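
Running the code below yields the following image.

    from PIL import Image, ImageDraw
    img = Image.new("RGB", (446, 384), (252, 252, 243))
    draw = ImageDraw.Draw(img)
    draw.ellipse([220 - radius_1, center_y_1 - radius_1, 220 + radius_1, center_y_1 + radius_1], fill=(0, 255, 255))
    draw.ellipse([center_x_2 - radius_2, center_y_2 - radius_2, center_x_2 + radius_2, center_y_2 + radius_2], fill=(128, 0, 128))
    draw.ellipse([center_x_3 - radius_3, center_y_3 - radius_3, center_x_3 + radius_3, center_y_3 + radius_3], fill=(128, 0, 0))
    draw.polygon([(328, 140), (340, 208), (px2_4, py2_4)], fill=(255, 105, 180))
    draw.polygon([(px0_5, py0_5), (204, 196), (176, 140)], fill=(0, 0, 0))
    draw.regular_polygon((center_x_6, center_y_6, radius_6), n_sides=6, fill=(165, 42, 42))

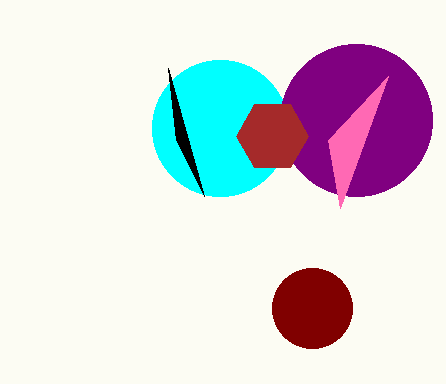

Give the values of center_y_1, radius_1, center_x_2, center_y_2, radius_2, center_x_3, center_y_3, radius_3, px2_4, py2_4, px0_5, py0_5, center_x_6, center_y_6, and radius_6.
center_y_1 = 128, radius_1 = 68, center_x_2 = 356, center_y_2 = 120, radius_2 = 76, center_x_3 = 312, center_y_3 = 308, radius_3 = 40, px2_4 = 388, py2_4 = 76, px0_5 = 168, py0_5 = 68, center_x_6 = 272, center_y_6 = 136, radius_6 = 36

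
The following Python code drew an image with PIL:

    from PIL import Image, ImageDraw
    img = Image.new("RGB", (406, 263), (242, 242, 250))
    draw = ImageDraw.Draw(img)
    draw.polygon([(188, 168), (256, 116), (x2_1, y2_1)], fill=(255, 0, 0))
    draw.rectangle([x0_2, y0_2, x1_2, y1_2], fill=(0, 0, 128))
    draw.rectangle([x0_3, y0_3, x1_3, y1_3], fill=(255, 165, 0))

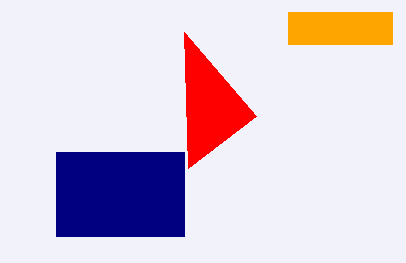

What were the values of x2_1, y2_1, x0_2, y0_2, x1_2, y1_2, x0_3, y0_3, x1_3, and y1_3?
x2_1 = 184
y2_1 = 32
x0_2 = 56
y0_2 = 152
x1_2 = 184
y1_2 = 236
x0_3 = 288
y0_3 = 12
x1_3 = 392
y1_3 = 44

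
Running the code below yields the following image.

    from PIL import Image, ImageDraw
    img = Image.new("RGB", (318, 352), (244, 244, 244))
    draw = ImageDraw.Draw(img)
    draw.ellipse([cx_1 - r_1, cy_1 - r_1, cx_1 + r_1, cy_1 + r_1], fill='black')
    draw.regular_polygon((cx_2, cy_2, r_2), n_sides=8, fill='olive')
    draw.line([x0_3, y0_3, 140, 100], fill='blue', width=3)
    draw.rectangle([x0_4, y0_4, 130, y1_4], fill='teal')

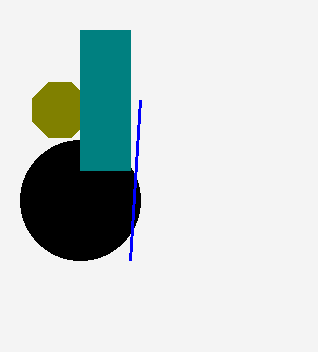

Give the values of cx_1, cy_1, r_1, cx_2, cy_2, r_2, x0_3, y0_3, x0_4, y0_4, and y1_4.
cx_1 = 80; cy_1 = 200; r_1 = 60; cx_2 = 60; cy_2 = 110; r_2 = 30; x0_3 = 130; y0_3 = 260; x0_4 = 80; y0_4 = 30; y1_4 = 170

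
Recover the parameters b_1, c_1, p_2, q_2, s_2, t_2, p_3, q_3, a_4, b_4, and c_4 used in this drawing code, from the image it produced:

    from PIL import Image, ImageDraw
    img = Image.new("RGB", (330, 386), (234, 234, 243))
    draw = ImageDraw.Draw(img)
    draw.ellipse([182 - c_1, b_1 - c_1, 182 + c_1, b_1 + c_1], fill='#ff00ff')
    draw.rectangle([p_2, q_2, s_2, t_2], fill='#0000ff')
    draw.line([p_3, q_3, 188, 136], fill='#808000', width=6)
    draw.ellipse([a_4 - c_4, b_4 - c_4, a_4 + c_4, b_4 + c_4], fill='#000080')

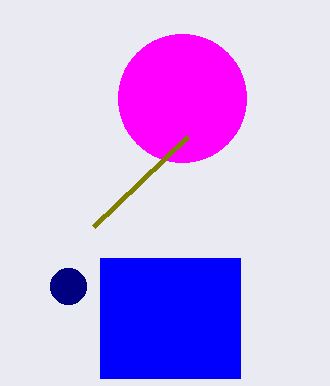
b_1 = 98, c_1 = 64, p_2 = 100, q_2 = 258, s_2 = 240, t_2 = 378, p_3 = 94, q_3 = 226, a_4 = 68, b_4 = 286, c_4 = 18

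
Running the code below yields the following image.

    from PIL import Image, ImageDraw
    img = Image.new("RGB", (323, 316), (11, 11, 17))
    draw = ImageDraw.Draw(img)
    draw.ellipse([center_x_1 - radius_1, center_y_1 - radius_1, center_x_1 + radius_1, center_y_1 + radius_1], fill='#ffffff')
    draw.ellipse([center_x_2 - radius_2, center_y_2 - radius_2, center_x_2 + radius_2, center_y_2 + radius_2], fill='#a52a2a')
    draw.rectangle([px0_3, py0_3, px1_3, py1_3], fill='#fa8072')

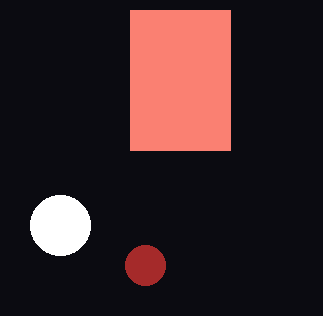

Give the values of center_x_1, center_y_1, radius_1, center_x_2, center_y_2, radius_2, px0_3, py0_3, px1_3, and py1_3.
center_x_1 = 60, center_y_1 = 225, radius_1 = 30, center_x_2 = 145, center_y_2 = 265, radius_2 = 20, px0_3 = 130, py0_3 = 10, px1_3 = 230, py1_3 = 150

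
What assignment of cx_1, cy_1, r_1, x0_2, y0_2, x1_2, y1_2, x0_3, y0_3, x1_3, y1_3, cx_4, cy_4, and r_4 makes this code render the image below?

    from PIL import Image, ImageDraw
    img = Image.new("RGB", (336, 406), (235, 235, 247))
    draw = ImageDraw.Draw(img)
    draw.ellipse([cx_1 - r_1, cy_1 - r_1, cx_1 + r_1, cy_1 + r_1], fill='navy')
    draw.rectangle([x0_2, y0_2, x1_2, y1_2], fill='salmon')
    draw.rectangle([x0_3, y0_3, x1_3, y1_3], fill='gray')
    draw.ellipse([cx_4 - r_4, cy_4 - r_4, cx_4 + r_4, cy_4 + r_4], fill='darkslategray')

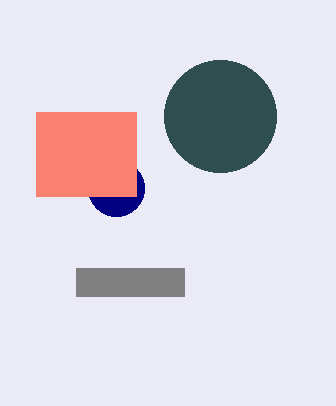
cx_1 = 116, cy_1 = 188, r_1 = 28, x0_2 = 36, y0_2 = 112, x1_2 = 136, y1_2 = 196, x0_3 = 76, y0_3 = 268, x1_3 = 184, y1_3 = 296, cx_4 = 220, cy_4 = 116, r_4 = 56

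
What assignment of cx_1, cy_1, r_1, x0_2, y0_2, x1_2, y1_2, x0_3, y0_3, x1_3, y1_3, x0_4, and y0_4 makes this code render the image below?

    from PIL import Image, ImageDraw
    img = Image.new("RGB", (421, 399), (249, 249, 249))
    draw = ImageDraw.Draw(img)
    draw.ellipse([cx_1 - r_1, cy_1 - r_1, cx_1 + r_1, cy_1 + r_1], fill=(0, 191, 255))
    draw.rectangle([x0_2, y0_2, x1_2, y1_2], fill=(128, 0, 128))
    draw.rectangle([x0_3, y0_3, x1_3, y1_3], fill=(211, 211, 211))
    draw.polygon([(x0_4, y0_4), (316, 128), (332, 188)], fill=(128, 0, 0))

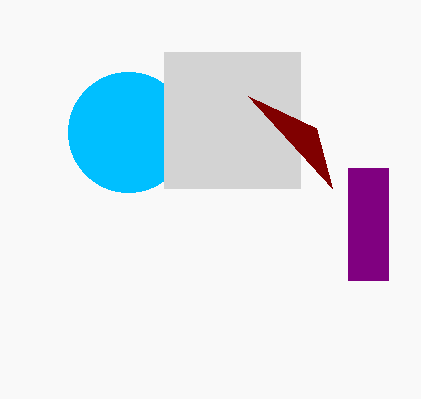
cx_1 = 128, cy_1 = 132, r_1 = 60, x0_2 = 348, y0_2 = 168, x1_2 = 388, y1_2 = 280, x0_3 = 164, y0_3 = 52, x1_3 = 300, y1_3 = 188, x0_4 = 248, y0_4 = 96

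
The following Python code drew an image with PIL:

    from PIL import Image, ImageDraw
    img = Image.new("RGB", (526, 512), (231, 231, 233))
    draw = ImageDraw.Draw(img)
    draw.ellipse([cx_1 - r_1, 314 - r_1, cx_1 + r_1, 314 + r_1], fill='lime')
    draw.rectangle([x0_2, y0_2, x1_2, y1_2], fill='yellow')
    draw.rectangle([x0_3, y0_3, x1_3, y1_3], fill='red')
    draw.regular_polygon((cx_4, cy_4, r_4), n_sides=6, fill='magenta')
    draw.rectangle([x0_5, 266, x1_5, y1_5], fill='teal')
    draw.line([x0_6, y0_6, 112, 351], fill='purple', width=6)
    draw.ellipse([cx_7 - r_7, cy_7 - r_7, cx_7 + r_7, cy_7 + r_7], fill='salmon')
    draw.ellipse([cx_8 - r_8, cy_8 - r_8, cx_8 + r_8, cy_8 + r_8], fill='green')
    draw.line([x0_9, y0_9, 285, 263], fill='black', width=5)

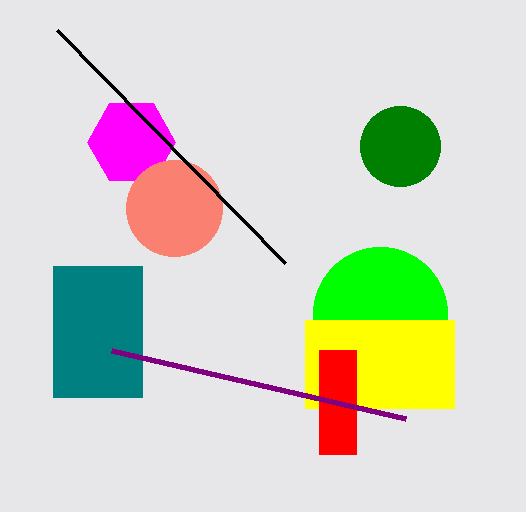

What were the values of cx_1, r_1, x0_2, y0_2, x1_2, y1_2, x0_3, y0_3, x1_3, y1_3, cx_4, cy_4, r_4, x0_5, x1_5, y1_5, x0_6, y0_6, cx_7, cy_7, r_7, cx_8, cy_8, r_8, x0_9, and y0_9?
cx_1 = 380; r_1 = 67; x0_2 = 305; y0_2 = 320; x1_2 = 454; y1_2 = 408; x0_3 = 319; y0_3 = 350; x1_3 = 356; y1_3 = 454; cx_4 = 131; cy_4 = 142; r_4 = 44; x0_5 = 53; x1_5 = 142; y1_5 = 397; x0_6 = 406; y0_6 = 419; cx_7 = 174; cy_7 = 208; r_7 = 48; cx_8 = 400; cy_8 = 146; r_8 = 40; x0_9 = 57; y0_9 = 30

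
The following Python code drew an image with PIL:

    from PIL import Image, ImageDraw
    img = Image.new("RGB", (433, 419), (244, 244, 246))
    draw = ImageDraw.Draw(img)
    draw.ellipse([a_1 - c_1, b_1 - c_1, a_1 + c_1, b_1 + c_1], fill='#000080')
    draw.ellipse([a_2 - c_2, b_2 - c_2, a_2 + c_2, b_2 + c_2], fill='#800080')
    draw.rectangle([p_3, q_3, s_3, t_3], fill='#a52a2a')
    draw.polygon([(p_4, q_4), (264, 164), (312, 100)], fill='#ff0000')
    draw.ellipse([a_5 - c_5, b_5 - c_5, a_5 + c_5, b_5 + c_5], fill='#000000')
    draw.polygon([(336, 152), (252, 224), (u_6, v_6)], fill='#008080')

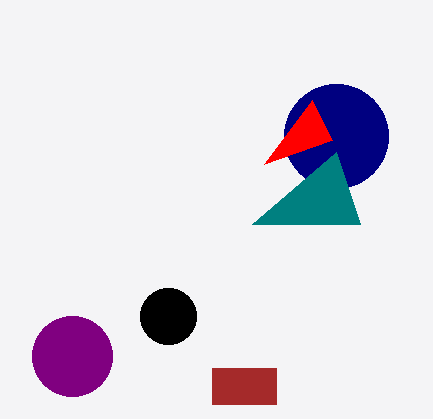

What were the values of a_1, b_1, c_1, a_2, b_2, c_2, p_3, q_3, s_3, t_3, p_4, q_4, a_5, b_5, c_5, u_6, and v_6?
a_1 = 336, b_1 = 136, c_1 = 52, a_2 = 72, b_2 = 356, c_2 = 40, p_3 = 212, q_3 = 368, s_3 = 276, t_3 = 404, p_4 = 332, q_4 = 140, a_5 = 168, b_5 = 316, c_5 = 28, u_6 = 360, v_6 = 224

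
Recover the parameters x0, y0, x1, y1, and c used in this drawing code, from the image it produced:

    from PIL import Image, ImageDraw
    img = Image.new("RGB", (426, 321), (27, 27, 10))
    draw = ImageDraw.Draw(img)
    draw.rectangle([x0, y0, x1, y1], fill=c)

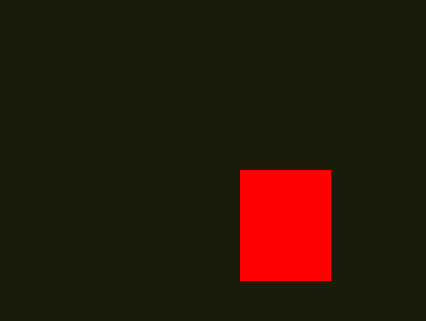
x0 = 240, y0 = 170, x1 = 330, y1 = 280, c = 'red'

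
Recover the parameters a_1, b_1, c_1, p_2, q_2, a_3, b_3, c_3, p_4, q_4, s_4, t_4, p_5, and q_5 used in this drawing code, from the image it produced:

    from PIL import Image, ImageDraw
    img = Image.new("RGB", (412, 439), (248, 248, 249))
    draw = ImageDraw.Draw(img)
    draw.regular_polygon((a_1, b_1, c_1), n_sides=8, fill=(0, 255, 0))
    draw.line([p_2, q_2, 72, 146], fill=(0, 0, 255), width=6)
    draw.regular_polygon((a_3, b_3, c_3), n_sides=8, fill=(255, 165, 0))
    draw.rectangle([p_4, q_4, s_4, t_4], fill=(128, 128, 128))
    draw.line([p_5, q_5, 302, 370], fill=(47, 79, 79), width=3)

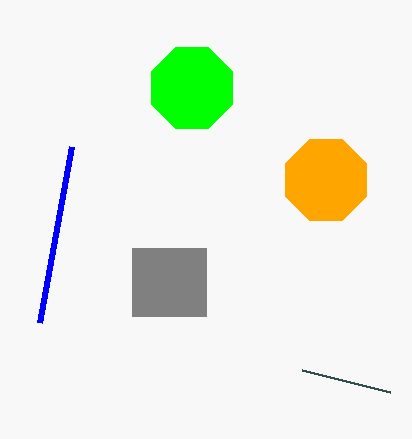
a_1 = 192
b_1 = 88
c_1 = 44
p_2 = 40
q_2 = 322
a_3 = 326
b_3 = 180
c_3 = 44
p_4 = 132
q_4 = 248
s_4 = 206
t_4 = 316
p_5 = 390
q_5 = 392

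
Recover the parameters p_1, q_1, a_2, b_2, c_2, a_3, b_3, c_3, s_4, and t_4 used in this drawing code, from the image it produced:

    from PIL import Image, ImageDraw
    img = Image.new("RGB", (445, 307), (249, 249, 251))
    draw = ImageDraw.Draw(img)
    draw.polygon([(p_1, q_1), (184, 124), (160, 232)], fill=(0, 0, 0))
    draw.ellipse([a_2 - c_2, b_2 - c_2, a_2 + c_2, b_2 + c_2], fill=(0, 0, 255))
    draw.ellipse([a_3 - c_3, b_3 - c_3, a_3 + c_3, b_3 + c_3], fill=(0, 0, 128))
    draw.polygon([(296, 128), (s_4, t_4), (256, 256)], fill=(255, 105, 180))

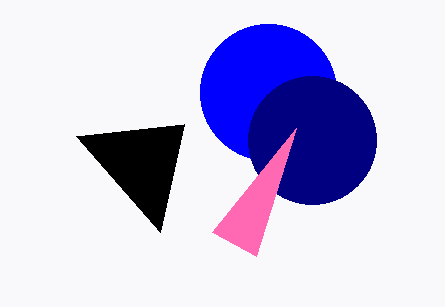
p_1 = 76; q_1 = 136; a_2 = 268; b_2 = 92; c_2 = 68; a_3 = 312; b_3 = 140; c_3 = 64; s_4 = 212; t_4 = 232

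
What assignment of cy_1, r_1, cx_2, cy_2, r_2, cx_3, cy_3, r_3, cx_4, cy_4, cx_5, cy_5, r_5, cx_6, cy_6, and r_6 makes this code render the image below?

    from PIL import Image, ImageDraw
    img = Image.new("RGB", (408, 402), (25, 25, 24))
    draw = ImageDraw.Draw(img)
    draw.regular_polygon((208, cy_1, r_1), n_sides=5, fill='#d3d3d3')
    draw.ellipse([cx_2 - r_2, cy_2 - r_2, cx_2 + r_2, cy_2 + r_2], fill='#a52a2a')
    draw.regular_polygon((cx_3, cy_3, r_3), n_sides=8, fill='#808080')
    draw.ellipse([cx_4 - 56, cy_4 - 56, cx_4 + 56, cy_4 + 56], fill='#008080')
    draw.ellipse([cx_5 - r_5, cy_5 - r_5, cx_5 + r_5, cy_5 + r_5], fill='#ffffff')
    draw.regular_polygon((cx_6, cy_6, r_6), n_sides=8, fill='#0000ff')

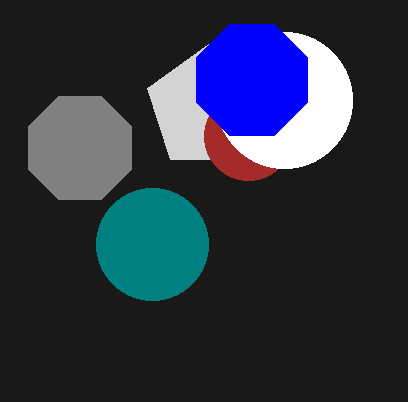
cy_1 = 108
r_1 = 64
cx_2 = 248
cy_2 = 136
r_2 = 44
cx_3 = 80
cy_3 = 148
r_3 = 56
cx_4 = 152
cy_4 = 244
cx_5 = 284
cy_5 = 100
r_5 = 68
cx_6 = 252
cy_6 = 80
r_6 = 60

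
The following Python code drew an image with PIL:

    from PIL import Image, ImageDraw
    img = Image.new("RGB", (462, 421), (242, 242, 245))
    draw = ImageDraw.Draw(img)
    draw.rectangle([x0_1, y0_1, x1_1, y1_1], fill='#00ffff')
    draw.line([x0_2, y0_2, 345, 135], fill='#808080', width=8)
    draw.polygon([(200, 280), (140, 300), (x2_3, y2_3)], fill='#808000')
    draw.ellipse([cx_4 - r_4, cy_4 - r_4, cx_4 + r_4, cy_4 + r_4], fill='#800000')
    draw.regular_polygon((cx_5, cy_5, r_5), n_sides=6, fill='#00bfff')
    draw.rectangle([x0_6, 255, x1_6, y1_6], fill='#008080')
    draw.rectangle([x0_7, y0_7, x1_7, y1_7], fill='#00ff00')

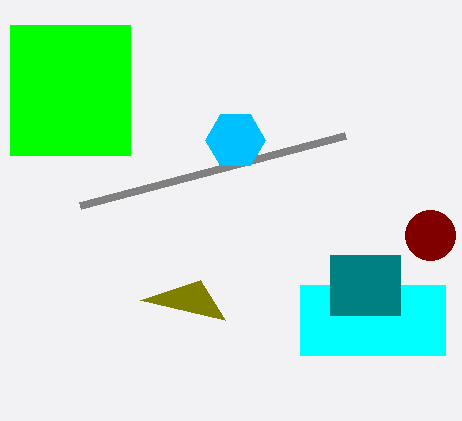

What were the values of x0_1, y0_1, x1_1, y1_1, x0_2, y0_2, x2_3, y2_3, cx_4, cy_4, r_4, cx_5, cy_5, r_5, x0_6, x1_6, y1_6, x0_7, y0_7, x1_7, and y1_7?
x0_1 = 300, y0_1 = 285, x1_1 = 445, y1_1 = 355, x0_2 = 80, y0_2 = 205, x2_3 = 225, y2_3 = 320, cx_4 = 430, cy_4 = 235, r_4 = 25, cx_5 = 235, cy_5 = 140, r_5 = 30, x0_6 = 330, x1_6 = 400, y1_6 = 315, x0_7 = 10, y0_7 = 25, x1_7 = 130, y1_7 = 155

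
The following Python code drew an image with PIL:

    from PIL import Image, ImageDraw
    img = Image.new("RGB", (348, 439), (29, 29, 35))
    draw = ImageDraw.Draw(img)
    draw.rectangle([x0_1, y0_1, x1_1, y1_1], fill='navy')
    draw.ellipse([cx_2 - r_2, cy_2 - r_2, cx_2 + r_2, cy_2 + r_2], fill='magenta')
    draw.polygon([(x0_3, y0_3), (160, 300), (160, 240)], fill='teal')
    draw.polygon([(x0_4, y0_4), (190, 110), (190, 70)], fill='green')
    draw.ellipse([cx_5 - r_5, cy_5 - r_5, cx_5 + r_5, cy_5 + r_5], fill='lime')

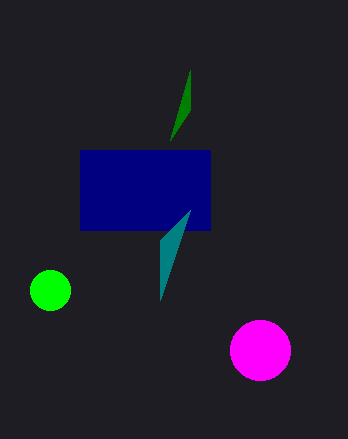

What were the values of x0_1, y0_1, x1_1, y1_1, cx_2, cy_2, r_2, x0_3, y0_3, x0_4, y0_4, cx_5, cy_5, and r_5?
x0_1 = 80; y0_1 = 150; x1_1 = 210; y1_1 = 230; cx_2 = 260; cy_2 = 350; r_2 = 30; x0_3 = 190; y0_3 = 210; x0_4 = 170; y0_4 = 140; cx_5 = 50; cy_5 = 290; r_5 = 20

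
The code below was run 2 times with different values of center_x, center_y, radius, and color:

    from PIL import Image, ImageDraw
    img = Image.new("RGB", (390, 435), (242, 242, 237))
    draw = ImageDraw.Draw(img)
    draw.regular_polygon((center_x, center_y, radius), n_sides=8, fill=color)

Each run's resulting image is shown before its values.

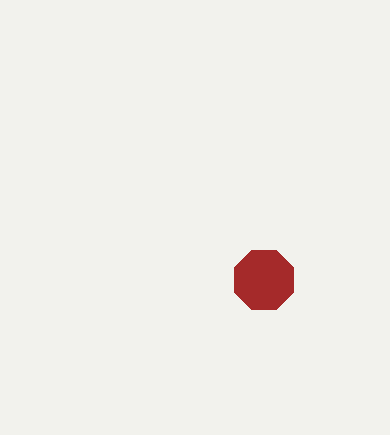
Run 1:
center_x = 264; center_y = 280; radius = 32; color = 'brown'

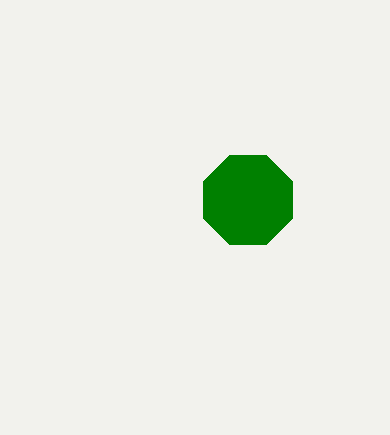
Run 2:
center_x = 248, center_y = 200, radius = 48, color = 'green'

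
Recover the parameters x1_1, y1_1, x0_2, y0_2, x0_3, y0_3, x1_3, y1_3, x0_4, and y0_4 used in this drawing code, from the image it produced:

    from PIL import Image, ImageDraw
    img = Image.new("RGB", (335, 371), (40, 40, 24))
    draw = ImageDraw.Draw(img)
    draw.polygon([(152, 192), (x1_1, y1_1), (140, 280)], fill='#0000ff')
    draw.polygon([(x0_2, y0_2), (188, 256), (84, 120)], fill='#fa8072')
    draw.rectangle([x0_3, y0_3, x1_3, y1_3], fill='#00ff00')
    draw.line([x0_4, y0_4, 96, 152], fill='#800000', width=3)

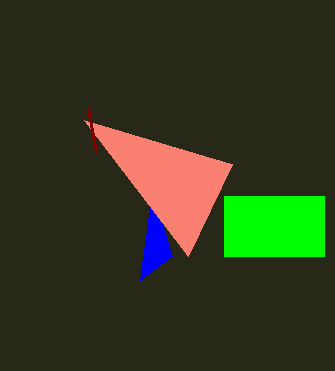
x1_1 = 172, y1_1 = 256, x0_2 = 232, y0_2 = 164, x0_3 = 224, y0_3 = 196, x1_3 = 324, y1_3 = 256, x0_4 = 88, y0_4 = 108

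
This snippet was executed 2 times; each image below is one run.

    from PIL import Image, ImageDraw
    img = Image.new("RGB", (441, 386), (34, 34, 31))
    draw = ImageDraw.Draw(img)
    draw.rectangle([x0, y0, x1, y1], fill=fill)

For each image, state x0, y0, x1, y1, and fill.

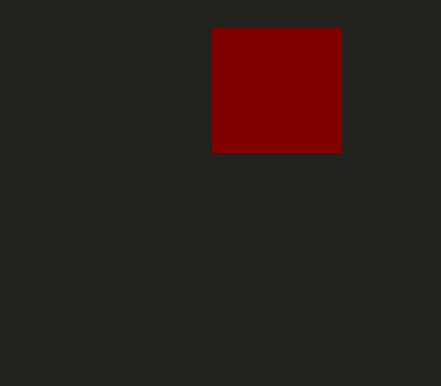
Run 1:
x0 = 212; y0 = 28; x1 = 340; y1 = 152; fill = 'maroon'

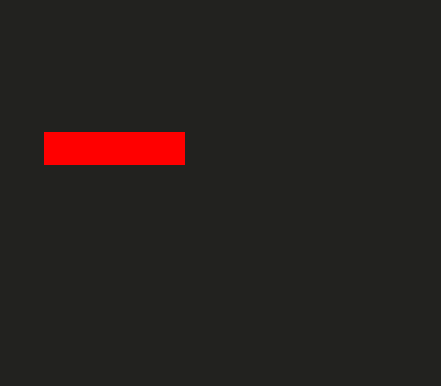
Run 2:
x0 = 44, y0 = 132, x1 = 184, y1 = 164, fill = 'red'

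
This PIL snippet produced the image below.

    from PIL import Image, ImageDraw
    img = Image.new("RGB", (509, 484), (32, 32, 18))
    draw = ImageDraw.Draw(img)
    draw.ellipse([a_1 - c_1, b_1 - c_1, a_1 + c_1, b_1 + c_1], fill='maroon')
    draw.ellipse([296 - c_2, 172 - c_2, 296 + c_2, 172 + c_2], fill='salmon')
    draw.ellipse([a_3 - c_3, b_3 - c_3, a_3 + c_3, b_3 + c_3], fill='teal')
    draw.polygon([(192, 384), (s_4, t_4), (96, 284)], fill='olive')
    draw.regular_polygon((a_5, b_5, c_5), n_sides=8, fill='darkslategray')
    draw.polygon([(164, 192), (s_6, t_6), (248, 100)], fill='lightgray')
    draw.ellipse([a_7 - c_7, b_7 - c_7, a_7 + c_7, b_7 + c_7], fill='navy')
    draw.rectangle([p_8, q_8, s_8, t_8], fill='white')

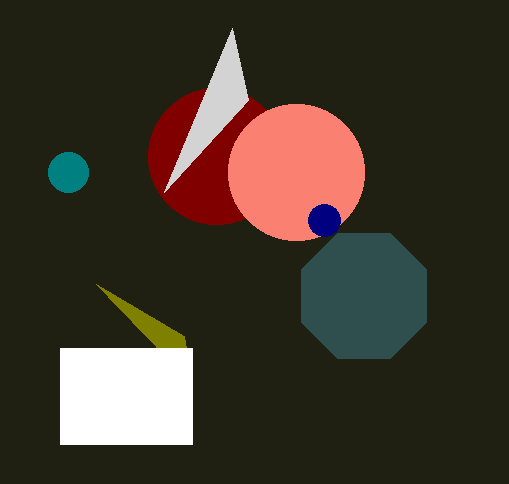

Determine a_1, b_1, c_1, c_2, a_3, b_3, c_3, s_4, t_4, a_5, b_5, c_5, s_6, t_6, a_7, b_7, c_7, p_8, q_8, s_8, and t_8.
a_1 = 216; b_1 = 156; c_1 = 68; c_2 = 68; a_3 = 68; b_3 = 172; c_3 = 20; s_4 = 184; t_4 = 336; a_5 = 364; b_5 = 296; c_5 = 68; s_6 = 232; t_6 = 28; a_7 = 324; b_7 = 220; c_7 = 16; p_8 = 60; q_8 = 348; s_8 = 192; t_8 = 444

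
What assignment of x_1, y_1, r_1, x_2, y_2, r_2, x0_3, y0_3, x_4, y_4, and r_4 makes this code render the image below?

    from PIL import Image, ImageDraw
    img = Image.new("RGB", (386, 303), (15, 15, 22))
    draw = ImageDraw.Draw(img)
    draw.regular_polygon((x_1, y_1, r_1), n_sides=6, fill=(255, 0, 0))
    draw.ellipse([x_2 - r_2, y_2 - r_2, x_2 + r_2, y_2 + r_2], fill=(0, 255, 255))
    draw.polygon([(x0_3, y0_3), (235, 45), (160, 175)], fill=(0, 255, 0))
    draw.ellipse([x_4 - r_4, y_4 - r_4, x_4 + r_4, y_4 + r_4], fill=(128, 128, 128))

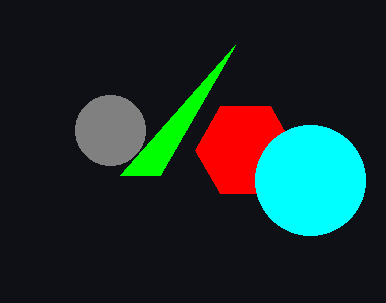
x_1 = 245, y_1 = 150, r_1 = 50, x_2 = 310, y_2 = 180, r_2 = 55, x0_3 = 120, y0_3 = 175, x_4 = 110, y_4 = 130, r_4 = 35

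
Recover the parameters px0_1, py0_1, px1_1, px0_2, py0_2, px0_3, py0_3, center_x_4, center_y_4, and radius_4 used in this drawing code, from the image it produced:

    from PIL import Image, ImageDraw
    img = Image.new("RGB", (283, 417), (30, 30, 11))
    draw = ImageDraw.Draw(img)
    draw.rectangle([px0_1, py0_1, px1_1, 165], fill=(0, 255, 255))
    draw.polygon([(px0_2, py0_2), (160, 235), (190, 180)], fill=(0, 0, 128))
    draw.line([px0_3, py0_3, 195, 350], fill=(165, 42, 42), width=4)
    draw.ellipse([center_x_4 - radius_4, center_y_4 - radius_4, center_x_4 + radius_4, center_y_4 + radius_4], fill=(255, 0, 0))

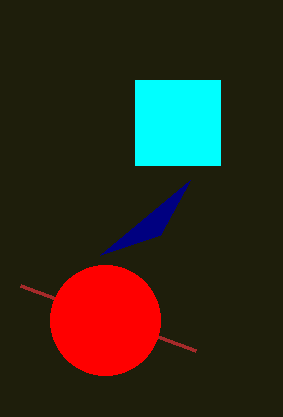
px0_1 = 135
py0_1 = 80
px1_1 = 220
px0_2 = 100
py0_2 = 255
px0_3 = 20
py0_3 = 285
center_x_4 = 105
center_y_4 = 320
radius_4 = 55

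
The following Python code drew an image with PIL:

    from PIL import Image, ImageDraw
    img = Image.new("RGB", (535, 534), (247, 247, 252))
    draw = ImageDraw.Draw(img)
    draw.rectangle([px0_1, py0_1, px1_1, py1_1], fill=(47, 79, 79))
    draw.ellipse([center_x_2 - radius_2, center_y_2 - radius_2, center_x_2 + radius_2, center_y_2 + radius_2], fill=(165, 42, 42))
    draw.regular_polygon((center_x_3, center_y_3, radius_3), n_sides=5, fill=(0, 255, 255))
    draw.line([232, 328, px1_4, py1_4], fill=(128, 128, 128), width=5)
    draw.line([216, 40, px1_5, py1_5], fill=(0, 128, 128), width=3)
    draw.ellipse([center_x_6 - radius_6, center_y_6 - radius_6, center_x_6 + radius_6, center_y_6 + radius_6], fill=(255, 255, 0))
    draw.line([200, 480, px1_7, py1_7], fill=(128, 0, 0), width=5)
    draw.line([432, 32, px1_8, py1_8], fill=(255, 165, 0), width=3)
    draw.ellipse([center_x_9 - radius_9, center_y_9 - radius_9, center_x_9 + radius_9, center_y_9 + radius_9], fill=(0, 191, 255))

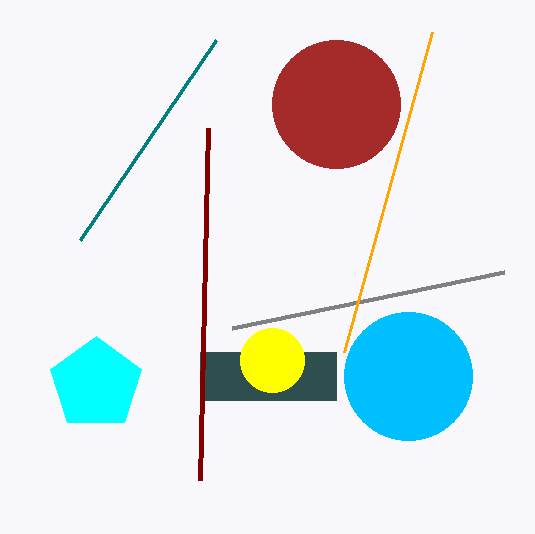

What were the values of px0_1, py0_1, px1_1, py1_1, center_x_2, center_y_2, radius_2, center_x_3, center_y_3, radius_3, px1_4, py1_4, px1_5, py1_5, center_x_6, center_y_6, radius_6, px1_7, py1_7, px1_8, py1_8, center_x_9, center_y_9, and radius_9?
px0_1 = 200
py0_1 = 352
px1_1 = 336
py1_1 = 400
center_x_2 = 336
center_y_2 = 104
radius_2 = 64
center_x_3 = 96
center_y_3 = 384
radius_3 = 48
px1_4 = 504
py1_4 = 272
px1_5 = 80
py1_5 = 240
center_x_6 = 272
center_y_6 = 360
radius_6 = 32
px1_7 = 208
py1_7 = 128
px1_8 = 344
py1_8 = 352
center_x_9 = 408
center_y_9 = 376
radius_9 = 64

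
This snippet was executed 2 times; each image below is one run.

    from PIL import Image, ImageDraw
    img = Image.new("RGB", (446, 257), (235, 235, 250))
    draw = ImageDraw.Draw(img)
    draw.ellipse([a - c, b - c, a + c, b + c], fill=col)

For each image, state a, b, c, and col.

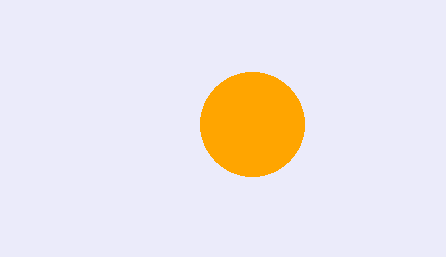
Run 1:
a = 252, b = 124, c = 52, col = 'orange'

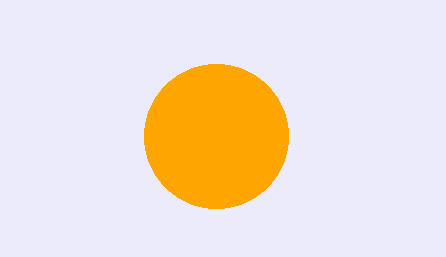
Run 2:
a = 216
b = 136
c = 72
col = 'orange'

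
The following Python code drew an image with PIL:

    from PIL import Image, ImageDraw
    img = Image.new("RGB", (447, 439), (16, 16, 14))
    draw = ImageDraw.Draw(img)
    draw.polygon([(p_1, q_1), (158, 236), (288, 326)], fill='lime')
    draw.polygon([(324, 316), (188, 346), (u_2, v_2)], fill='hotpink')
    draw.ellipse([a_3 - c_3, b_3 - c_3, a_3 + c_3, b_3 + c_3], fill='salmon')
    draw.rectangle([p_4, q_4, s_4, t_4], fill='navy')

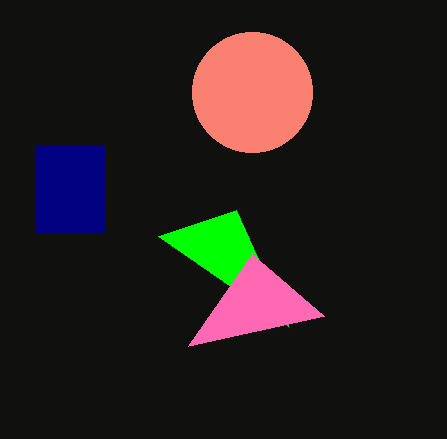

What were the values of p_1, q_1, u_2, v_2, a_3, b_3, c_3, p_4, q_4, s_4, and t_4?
p_1 = 236; q_1 = 210; u_2 = 252; v_2 = 254; a_3 = 252; b_3 = 92; c_3 = 60; p_4 = 36; q_4 = 146; s_4 = 104; t_4 = 232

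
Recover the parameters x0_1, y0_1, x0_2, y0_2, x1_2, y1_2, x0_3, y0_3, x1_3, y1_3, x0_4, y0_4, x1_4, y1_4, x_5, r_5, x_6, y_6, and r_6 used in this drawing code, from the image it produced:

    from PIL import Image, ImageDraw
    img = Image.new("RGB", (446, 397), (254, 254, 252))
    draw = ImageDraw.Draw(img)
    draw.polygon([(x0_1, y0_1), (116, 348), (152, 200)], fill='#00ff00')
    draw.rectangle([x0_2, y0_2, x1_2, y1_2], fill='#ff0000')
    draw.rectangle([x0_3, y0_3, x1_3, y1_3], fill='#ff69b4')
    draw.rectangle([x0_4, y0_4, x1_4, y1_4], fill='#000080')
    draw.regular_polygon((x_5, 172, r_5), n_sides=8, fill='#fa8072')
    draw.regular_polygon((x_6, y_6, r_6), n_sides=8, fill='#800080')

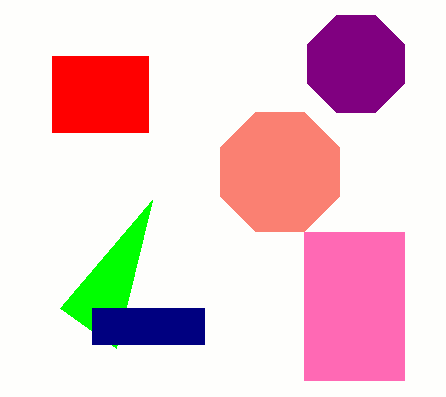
x0_1 = 60, y0_1 = 308, x0_2 = 52, y0_2 = 56, x1_2 = 148, y1_2 = 132, x0_3 = 304, y0_3 = 232, x1_3 = 404, y1_3 = 380, x0_4 = 92, y0_4 = 308, x1_4 = 204, y1_4 = 344, x_5 = 280, r_5 = 64, x_6 = 356, y_6 = 64, r_6 = 52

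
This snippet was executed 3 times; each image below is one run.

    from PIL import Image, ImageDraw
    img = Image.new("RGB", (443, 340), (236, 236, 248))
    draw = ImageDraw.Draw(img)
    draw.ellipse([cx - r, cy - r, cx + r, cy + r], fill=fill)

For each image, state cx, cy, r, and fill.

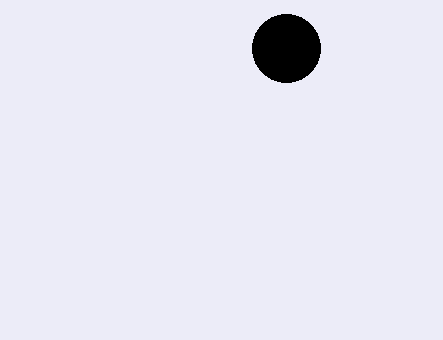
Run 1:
cx = 286, cy = 48, r = 34, fill = 'black'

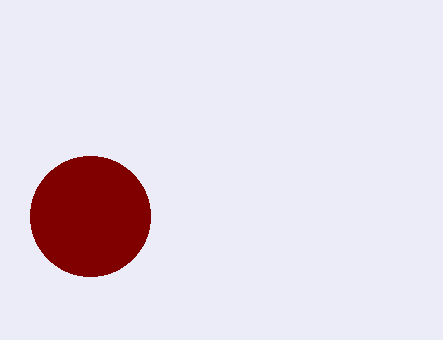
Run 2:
cx = 90; cy = 216; r = 60; fill = 'maroon'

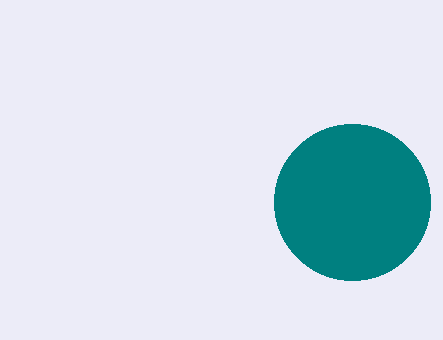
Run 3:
cx = 352; cy = 202; r = 78; fill = 'teal'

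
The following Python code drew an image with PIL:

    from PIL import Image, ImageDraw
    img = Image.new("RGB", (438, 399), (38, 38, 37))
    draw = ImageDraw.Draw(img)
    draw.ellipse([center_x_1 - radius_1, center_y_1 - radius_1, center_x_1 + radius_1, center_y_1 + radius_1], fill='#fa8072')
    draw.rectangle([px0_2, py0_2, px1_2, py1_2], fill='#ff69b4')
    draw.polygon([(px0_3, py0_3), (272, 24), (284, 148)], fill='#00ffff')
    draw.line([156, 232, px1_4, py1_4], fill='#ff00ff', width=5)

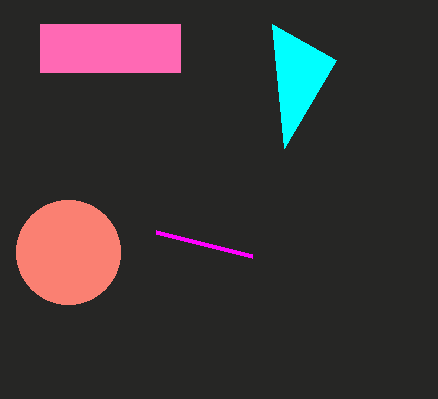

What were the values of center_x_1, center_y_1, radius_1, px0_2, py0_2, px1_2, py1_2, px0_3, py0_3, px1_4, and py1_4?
center_x_1 = 68
center_y_1 = 252
radius_1 = 52
px0_2 = 40
py0_2 = 24
px1_2 = 180
py1_2 = 72
px0_3 = 336
py0_3 = 60
px1_4 = 252
py1_4 = 256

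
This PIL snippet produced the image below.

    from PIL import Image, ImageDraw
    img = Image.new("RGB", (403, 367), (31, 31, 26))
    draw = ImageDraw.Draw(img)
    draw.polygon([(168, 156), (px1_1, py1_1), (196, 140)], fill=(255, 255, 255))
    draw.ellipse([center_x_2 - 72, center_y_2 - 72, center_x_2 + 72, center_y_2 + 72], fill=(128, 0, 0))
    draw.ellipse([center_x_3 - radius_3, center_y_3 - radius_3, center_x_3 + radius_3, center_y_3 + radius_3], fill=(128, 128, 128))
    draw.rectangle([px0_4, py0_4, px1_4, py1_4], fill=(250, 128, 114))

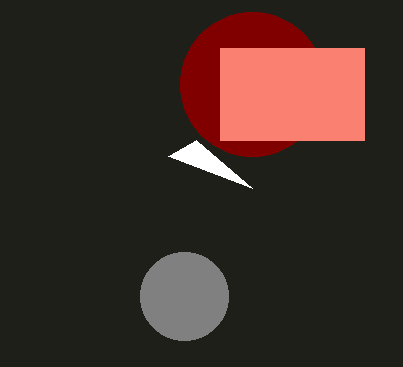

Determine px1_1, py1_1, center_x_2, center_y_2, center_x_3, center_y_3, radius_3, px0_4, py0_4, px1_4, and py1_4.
px1_1 = 252
py1_1 = 188
center_x_2 = 252
center_y_2 = 84
center_x_3 = 184
center_y_3 = 296
radius_3 = 44
px0_4 = 220
py0_4 = 48
px1_4 = 364
py1_4 = 140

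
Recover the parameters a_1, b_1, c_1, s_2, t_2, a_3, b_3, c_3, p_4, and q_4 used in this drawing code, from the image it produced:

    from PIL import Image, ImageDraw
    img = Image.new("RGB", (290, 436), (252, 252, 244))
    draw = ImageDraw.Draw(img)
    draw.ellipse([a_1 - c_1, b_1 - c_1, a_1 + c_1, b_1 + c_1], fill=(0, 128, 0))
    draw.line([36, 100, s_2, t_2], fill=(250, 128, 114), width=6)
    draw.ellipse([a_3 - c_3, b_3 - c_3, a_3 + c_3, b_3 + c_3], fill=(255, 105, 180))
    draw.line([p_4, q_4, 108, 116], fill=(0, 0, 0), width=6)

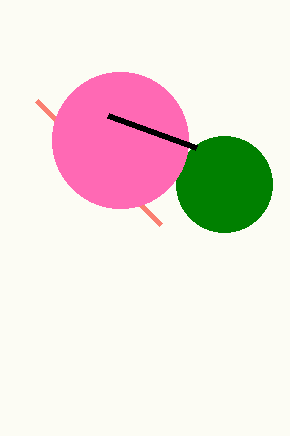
a_1 = 224
b_1 = 184
c_1 = 48
s_2 = 160
t_2 = 224
a_3 = 120
b_3 = 140
c_3 = 68
p_4 = 196
q_4 = 148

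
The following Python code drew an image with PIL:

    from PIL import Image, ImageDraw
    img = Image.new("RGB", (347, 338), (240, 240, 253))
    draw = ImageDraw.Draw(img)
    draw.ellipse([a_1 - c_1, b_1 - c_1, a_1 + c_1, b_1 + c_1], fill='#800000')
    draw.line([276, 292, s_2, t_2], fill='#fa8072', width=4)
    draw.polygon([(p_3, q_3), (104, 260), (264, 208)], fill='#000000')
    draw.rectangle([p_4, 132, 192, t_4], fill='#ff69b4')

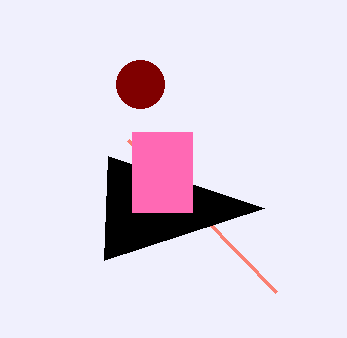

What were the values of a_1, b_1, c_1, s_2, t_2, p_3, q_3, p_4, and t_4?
a_1 = 140
b_1 = 84
c_1 = 24
s_2 = 128
t_2 = 140
p_3 = 108
q_3 = 156
p_4 = 132
t_4 = 212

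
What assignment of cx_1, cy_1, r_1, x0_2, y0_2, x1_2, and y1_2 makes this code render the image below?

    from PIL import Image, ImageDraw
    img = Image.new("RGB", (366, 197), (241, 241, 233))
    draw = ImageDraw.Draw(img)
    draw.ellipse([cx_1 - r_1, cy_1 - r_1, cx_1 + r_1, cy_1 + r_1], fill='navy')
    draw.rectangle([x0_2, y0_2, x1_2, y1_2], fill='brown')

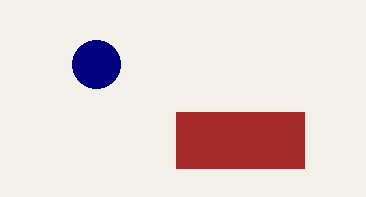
cx_1 = 96
cy_1 = 64
r_1 = 24
x0_2 = 176
y0_2 = 112
x1_2 = 304
y1_2 = 168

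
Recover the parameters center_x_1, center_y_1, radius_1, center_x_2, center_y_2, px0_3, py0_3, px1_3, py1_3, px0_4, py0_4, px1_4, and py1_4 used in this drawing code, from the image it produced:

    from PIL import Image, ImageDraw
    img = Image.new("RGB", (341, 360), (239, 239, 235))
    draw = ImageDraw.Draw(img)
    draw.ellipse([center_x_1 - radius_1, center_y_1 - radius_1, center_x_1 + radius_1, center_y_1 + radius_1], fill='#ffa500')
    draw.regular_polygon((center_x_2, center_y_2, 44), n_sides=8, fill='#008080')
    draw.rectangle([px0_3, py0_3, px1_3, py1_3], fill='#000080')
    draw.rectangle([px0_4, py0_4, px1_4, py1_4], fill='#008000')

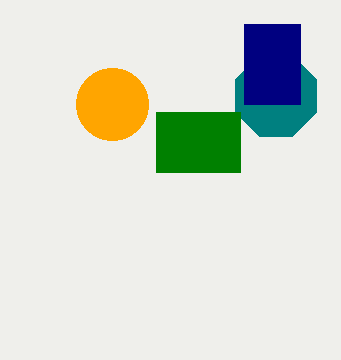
center_x_1 = 112, center_y_1 = 104, radius_1 = 36, center_x_2 = 276, center_y_2 = 96, px0_3 = 244, py0_3 = 24, px1_3 = 300, py1_3 = 104, px0_4 = 156, py0_4 = 112, px1_4 = 240, py1_4 = 172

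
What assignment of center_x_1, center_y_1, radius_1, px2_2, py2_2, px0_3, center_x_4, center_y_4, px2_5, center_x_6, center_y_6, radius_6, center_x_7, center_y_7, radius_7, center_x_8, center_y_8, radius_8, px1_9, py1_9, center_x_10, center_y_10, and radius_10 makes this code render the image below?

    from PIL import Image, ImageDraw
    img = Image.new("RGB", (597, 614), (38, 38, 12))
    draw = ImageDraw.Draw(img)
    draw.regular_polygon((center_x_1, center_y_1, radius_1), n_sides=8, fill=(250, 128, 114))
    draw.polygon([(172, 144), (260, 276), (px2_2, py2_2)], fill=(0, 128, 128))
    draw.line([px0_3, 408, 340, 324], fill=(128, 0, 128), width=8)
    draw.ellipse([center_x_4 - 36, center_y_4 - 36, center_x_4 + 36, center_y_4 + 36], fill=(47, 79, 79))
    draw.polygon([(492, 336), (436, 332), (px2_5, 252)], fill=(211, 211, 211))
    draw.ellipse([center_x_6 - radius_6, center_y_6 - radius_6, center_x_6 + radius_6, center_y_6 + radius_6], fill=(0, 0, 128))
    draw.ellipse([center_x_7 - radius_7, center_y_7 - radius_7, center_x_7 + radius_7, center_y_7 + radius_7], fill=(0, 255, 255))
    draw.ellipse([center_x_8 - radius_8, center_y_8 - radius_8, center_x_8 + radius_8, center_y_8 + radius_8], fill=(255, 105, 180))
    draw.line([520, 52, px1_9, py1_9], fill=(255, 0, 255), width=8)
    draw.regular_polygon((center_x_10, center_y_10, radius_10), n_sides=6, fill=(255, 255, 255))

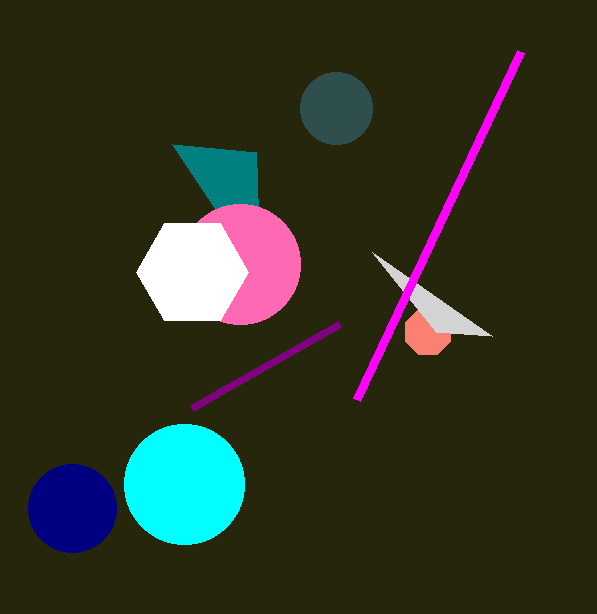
center_x_1 = 428
center_y_1 = 332
radius_1 = 24
px2_2 = 256
py2_2 = 152
px0_3 = 192
center_x_4 = 336
center_y_4 = 108
px2_5 = 372
center_x_6 = 72
center_y_6 = 508
radius_6 = 44
center_x_7 = 184
center_y_7 = 484
radius_7 = 60
center_x_8 = 240
center_y_8 = 264
radius_8 = 60
px1_9 = 356
py1_9 = 400
center_x_10 = 192
center_y_10 = 272
radius_10 = 56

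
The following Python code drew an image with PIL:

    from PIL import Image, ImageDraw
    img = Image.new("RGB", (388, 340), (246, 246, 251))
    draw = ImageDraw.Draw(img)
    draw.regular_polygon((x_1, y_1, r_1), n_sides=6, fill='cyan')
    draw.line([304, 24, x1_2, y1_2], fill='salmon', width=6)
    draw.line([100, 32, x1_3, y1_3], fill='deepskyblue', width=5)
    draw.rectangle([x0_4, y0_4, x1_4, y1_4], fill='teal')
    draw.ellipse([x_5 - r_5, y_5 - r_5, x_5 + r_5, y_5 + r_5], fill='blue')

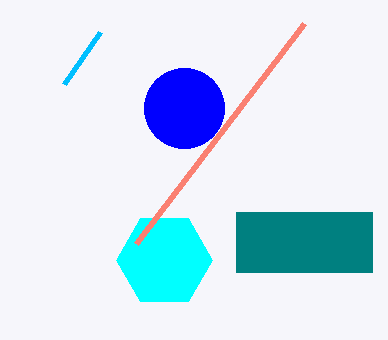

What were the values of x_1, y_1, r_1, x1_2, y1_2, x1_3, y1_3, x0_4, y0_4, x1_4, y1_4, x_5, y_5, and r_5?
x_1 = 164
y_1 = 260
r_1 = 48
x1_2 = 136
y1_2 = 244
x1_3 = 64
y1_3 = 84
x0_4 = 236
y0_4 = 212
x1_4 = 372
y1_4 = 272
x_5 = 184
y_5 = 108
r_5 = 40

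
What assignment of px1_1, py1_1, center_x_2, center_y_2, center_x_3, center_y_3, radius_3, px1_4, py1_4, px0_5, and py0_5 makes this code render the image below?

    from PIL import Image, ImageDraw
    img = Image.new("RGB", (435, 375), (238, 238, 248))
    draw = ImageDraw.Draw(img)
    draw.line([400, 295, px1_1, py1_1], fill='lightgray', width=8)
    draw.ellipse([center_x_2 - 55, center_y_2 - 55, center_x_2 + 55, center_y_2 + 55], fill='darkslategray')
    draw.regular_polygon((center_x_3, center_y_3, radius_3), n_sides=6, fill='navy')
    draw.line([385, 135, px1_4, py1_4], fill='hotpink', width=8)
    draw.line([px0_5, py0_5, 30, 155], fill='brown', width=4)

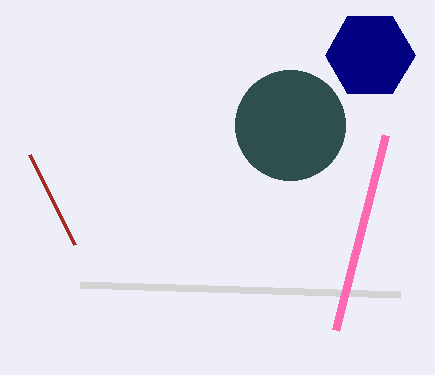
px1_1 = 80; py1_1 = 285; center_x_2 = 290; center_y_2 = 125; center_x_3 = 370; center_y_3 = 55; radius_3 = 45; px1_4 = 335; py1_4 = 330; px0_5 = 75; py0_5 = 245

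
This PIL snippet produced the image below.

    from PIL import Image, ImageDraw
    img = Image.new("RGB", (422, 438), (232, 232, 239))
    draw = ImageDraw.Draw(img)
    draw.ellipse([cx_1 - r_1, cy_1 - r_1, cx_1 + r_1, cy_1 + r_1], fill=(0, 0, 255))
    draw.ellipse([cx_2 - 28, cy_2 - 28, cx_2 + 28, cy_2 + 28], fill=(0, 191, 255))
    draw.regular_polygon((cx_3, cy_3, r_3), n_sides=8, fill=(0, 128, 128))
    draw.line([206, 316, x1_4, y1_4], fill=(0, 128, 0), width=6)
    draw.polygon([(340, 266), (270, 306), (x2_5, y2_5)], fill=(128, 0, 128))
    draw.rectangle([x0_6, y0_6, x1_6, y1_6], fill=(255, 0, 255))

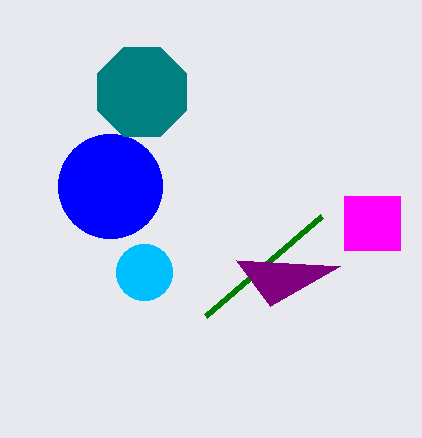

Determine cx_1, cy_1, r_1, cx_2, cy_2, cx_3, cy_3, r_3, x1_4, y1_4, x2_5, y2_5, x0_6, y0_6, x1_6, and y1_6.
cx_1 = 110
cy_1 = 186
r_1 = 52
cx_2 = 144
cy_2 = 272
cx_3 = 142
cy_3 = 92
r_3 = 48
x1_4 = 322
y1_4 = 216
x2_5 = 236
y2_5 = 260
x0_6 = 344
y0_6 = 196
x1_6 = 400
y1_6 = 250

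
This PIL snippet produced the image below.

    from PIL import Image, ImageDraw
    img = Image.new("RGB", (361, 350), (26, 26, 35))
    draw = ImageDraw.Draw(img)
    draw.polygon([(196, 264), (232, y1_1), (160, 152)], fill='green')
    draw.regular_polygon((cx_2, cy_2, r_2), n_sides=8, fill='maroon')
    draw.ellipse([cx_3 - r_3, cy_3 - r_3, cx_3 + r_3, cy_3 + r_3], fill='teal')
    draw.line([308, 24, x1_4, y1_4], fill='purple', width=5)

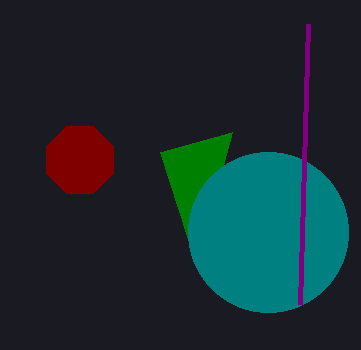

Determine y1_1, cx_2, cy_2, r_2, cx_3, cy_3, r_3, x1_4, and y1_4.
y1_1 = 132; cx_2 = 80; cy_2 = 160; r_2 = 36; cx_3 = 268; cy_3 = 232; r_3 = 80; x1_4 = 300; y1_4 = 304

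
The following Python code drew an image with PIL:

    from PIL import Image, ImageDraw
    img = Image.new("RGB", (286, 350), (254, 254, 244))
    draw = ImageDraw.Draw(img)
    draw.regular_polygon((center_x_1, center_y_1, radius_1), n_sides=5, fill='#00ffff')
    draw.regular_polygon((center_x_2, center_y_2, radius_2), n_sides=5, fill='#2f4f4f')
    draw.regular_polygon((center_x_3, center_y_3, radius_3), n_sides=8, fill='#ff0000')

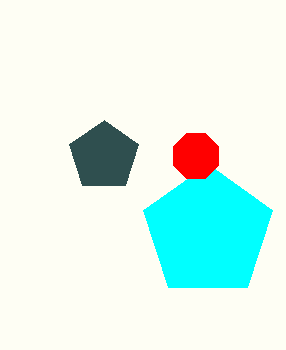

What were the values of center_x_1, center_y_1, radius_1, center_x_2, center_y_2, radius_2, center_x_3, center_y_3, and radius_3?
center_x_1 = 208, center_y_1 = 232, radius_1 = 68, center_x_2 = 104, center_y_2 = 156, radius_2 = 36, center_x_3 = 196, center_y_3 = 156, radius_3 = 24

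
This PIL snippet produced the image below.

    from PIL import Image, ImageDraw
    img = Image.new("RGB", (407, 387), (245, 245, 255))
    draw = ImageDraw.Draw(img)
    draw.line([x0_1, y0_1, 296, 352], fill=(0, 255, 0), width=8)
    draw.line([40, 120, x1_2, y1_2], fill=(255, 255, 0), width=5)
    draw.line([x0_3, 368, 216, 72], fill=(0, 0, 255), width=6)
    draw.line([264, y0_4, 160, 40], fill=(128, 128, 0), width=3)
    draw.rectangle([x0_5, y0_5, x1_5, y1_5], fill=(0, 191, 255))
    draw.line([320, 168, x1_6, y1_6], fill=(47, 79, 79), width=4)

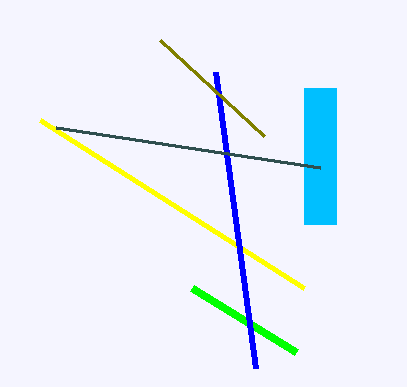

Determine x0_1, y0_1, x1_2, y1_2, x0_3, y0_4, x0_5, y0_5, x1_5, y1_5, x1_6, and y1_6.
x0_1 = 192; y0_1 = 288; x1_2 = 304; y1_2 = 288; x0_3 = 256; y0_4 = 136; x0_5 = 304; y0_5 = 88; x1_5 = 336; y1_5 = 224; x1_6 = 56; y1_6 = 128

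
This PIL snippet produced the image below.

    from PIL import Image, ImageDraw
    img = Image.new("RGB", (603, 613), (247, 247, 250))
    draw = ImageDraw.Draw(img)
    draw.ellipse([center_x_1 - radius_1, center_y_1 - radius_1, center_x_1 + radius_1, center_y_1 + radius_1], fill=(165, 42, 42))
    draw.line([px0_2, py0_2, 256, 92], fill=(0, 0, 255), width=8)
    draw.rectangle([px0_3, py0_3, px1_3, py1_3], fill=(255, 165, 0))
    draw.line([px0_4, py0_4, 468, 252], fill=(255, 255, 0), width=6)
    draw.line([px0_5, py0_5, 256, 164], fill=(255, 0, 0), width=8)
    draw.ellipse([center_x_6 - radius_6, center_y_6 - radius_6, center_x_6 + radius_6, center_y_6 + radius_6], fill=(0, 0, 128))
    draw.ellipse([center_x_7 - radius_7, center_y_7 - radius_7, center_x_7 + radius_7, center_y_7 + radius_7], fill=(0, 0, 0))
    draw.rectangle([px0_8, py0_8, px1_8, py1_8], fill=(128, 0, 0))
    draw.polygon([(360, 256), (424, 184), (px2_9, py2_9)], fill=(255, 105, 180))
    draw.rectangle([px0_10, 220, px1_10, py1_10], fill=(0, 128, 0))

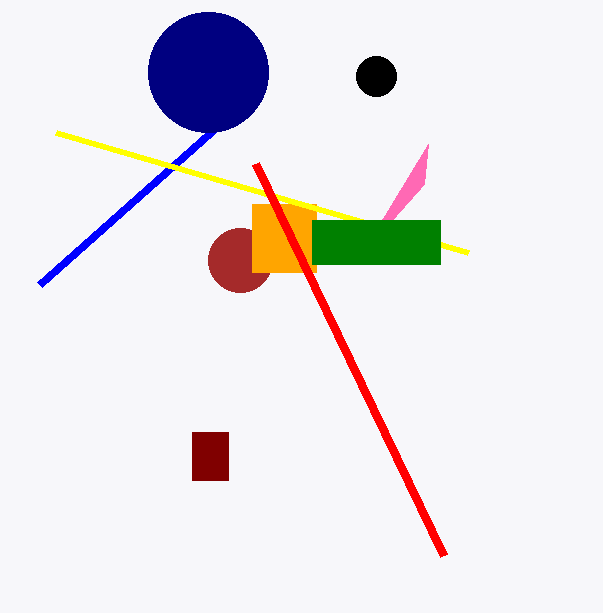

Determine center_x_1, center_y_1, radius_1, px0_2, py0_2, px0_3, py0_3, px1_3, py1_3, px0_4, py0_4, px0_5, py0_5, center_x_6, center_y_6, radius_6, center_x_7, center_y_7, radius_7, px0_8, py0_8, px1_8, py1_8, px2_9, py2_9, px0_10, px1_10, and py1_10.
center_x_1 = 240
center_y_1 = 260
radius_1 = 32
px0_2 = 40
py0_2 = 284
px0_3 = 252
py0_3 = 204
px1_3 = 316
py1_3 = 272
px0_4 = 56
py0_4 = 132
px0_5 = 444
py0_5 = 556
center_x_6 = 208
center_y_6 = 72
radius_6 = 60
center_x_7 = 376
center_y_7 = 76
radius_7 = 20
px0_8 = 192
py0_8 = 432
px1_8 = 228
py1_8 = 480
px2_9 = 428
py2_9 = 144
px0_10 = 312
px1_10 = 440
py1_10 = 264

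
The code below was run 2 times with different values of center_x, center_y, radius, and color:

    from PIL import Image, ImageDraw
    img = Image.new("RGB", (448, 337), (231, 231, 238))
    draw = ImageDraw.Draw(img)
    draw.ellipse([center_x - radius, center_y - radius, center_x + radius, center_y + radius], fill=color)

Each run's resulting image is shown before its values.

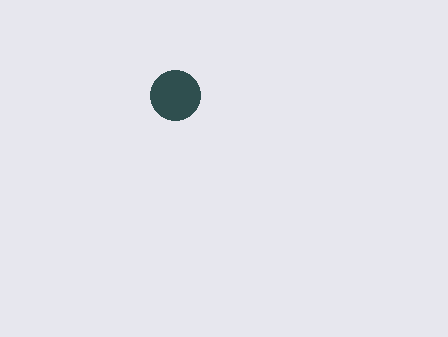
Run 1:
center_x = 175; center_y = 95; radius = 25; color = 'darkslategray'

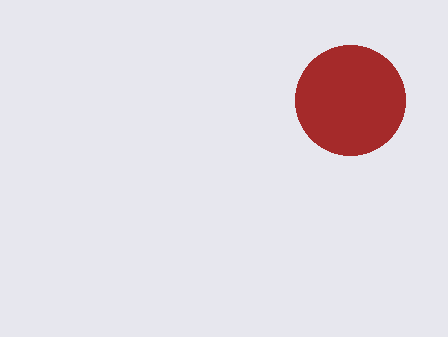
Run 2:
center_x = 350
center_y = 100
radius = 55
color = 'brown'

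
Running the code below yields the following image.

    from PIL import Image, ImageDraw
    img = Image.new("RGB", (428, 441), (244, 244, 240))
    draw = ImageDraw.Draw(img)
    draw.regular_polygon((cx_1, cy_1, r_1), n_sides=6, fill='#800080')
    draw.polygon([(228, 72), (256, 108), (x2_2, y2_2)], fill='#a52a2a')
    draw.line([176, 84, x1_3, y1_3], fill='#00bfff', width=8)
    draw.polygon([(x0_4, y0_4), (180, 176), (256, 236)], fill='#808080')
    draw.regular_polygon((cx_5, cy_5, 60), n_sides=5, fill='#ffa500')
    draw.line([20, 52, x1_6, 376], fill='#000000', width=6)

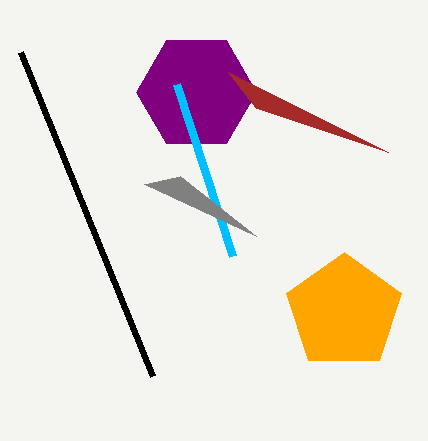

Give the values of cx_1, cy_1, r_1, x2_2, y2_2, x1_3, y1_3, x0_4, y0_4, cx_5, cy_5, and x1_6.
cx_1 = 196, cy_1 = 92, r_1 = 60, x2_2 = 388, y2_2 = 152, x1_3 = 232, y1_3 = 256, x0_4 = 144, y0_4 = 184, cx_5 = 344, cy_5 = 312, x1_6 = 152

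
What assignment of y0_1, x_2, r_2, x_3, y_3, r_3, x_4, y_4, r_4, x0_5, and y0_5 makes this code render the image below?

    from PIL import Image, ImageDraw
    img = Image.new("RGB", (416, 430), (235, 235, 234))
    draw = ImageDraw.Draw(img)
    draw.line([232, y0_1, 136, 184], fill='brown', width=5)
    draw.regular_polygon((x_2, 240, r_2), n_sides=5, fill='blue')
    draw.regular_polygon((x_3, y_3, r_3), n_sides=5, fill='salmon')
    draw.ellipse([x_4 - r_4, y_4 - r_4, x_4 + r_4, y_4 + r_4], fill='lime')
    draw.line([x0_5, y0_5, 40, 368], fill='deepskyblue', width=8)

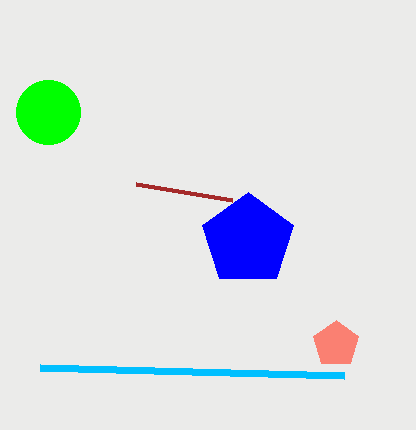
y0_1 = 200, x_2 = 248, r_2 = 48, x_3 = 336, y_3 = 344, r_3 = 24, x_4 = 48, y_4 = 112, r_4 = 32, x0_5 = 344, y0_5 = 376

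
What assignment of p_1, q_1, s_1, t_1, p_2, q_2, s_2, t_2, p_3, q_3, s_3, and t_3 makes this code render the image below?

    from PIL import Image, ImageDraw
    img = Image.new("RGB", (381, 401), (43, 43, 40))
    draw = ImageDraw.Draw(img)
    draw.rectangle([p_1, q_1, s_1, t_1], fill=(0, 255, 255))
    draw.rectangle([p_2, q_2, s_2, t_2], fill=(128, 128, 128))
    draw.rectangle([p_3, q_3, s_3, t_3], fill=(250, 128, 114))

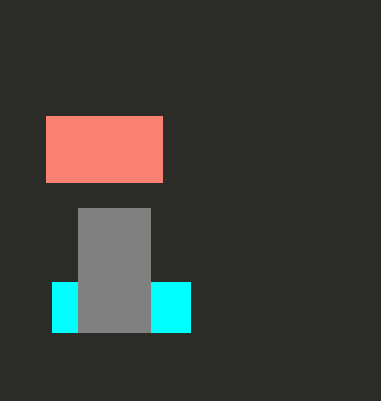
p_1 = 52
q_1 = 282
s_1 = 190
t_1 = 332
p_2 = 78
q_2 = 208
s_2 = 150
t_2 = 332
p_3 = 46
q_3 = 116
s_3 = 162
t_3 = 182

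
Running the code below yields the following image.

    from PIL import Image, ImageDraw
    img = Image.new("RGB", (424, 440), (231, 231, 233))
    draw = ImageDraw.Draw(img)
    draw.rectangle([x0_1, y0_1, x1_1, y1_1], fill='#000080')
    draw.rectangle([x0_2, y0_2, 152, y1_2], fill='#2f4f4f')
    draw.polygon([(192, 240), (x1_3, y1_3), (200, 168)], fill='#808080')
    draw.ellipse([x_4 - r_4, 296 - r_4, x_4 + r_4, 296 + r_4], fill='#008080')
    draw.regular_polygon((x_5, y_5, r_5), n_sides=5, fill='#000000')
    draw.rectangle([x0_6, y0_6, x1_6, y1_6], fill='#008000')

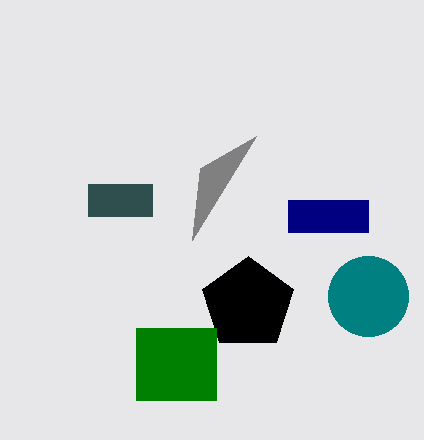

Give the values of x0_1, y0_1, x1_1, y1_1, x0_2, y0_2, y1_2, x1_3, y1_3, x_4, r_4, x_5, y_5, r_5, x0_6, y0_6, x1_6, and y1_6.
x0_1 = 288
y0_1 = 200
x1_1 = 368
y1_1 = 232
x0_2 = 88
y0_2 = 184
y1_2 = 216
x1_3 = 256
y1_3 = 136
x_4 = 368
r_4 = 40
x_5 = 248
y_5 = 304
r_5 = 48
x0_6 = 136
y0_6 = 328
x1_6 = 216
y1_6 = 400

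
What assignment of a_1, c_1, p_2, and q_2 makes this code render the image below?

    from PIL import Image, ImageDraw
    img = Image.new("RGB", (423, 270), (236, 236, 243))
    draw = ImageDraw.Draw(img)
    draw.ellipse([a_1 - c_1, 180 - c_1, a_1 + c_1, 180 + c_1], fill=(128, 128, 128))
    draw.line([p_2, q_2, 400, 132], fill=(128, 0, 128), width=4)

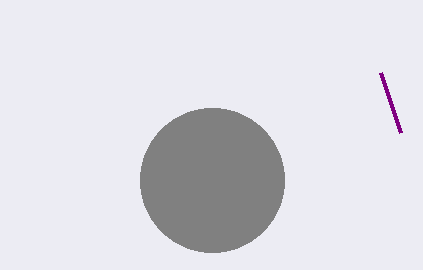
a_1 = 212; c_1 = 72; p_2 = 380; q_2 = 72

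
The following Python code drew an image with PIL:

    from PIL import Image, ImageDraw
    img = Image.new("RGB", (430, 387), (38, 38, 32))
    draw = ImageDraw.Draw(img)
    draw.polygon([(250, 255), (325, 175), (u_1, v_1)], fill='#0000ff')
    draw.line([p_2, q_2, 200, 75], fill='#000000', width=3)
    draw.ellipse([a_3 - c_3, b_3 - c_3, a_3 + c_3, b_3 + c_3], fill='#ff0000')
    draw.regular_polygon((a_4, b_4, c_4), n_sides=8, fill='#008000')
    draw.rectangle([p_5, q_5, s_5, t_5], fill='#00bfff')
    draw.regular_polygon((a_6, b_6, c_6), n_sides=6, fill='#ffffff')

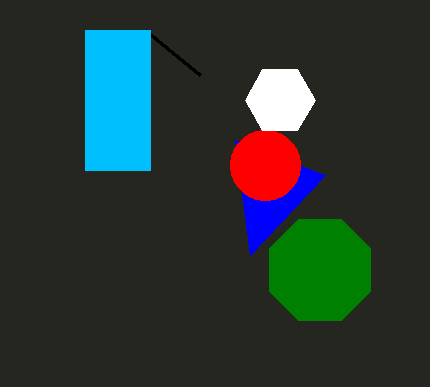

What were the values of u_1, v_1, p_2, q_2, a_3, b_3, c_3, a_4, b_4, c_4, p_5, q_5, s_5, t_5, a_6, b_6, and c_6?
u_1 = 235, v_1 = 140, p_2 = 145, q_2 = 30, a_3 = 265, b_3 = 165, c_3 = 35, a_4 = 320, b_4 = 270, c_4 = 55, p_5 = 85, q_5 = 30, s_5 = 150, t_5 = 170, a_6 = 280, b_6 = 100, c_6 = 35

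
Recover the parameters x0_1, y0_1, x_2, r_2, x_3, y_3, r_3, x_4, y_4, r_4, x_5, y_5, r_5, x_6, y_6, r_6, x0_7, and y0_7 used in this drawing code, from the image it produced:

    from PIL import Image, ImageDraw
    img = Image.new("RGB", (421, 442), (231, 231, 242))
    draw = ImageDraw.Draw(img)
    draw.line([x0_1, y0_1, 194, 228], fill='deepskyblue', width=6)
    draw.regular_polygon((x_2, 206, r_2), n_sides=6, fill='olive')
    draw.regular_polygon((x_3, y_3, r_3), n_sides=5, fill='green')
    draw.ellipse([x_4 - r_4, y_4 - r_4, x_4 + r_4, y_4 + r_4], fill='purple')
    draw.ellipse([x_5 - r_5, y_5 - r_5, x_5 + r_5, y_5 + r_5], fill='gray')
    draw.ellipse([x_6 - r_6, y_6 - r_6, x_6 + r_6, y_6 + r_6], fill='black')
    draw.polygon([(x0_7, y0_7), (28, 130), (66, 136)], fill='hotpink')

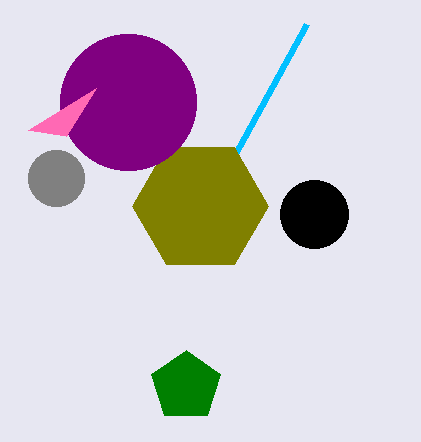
x0_1 = 306, y0_1 = 24, x_2 = 200, r_2 = 68, x_3 = 186, y_3 = 386, r_3 = 36, x_4 = 128, y_4 = 102, r_4 = 68, x_5 = 56, y_5 = 178, r_5 = 28, x_6 = 314, y_6 = 214, r_6 = 34, x0_7 = 96, y0_7 = 88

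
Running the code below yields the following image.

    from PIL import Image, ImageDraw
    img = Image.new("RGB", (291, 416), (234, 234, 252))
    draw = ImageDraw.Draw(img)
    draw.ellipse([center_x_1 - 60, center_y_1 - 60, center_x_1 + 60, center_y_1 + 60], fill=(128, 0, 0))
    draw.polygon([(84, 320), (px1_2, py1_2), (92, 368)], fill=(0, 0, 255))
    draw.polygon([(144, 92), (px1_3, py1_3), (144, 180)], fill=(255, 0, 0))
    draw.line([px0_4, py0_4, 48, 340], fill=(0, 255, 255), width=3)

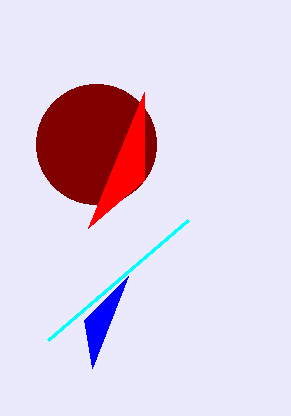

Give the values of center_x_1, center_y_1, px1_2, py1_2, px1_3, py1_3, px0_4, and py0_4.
center_x_1 = 96; center_y_1 = 144; px1_2 = 128; py1_2 = 276; px1_3 = 88; py1_3 = 228; px0_4 = 188; py0_4 = 220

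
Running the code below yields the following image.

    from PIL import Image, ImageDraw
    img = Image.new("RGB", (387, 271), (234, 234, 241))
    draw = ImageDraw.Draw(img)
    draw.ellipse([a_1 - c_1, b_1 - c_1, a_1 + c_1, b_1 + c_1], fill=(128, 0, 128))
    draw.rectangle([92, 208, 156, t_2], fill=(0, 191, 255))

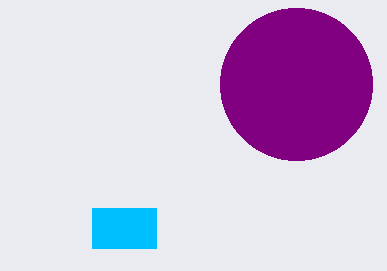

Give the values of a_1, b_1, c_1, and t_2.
a_1 = 296
b_1 = 84
c_1 = 76
t_2 = 248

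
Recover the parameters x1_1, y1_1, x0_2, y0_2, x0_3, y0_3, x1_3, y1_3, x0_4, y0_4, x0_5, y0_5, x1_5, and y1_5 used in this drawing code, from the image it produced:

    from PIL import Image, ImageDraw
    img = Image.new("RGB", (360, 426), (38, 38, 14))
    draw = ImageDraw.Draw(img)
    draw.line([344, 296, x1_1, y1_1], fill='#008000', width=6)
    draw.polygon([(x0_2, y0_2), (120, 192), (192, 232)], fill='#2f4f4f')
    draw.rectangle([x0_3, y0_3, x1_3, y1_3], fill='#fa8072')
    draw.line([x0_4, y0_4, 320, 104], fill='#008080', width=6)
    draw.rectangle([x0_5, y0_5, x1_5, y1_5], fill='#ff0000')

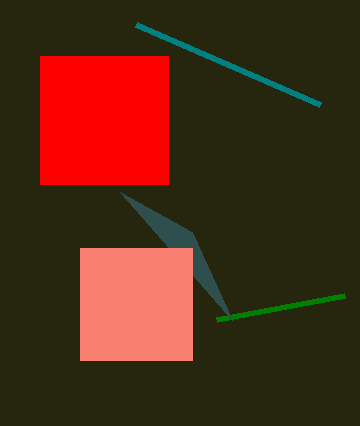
x1_1 = 216, y1_1 = 320, x0_2 = 232, y0_2 = 320, x0_3 = 80, y0_3 = 248, x1_3 = 192, y1_3 = 360, x0_4 = 136, y0_4 = 24, x0_5 = 40, y0_5 = 56, x1_5 = 168, y1_5 = 184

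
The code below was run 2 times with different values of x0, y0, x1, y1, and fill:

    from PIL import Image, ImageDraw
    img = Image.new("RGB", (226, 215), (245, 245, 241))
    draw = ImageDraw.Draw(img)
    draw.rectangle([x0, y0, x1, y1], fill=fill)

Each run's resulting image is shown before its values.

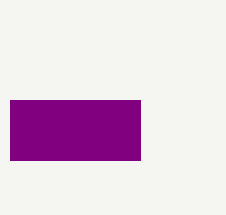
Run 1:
x0 = 10, y0 = 100, x1 = 140, y1 = 160, fill = 'purple'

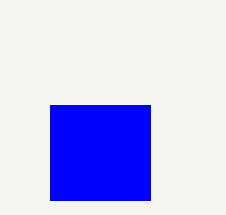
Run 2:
x0 = 50
y0 = 105
x1 = 150
y1 = 200
fill = 'blue'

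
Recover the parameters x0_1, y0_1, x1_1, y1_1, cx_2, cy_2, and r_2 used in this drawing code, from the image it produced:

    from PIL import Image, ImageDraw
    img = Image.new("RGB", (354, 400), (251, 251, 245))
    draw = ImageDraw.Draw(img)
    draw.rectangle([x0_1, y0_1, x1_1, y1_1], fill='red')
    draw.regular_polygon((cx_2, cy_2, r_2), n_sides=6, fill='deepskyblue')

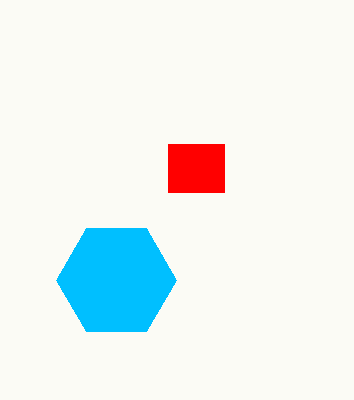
x0_1 = 168, y0_1 = 144, x1_1 = 224, y1_1 = 192, cx_2 = 116, cy_2 = 280, r_2 = 60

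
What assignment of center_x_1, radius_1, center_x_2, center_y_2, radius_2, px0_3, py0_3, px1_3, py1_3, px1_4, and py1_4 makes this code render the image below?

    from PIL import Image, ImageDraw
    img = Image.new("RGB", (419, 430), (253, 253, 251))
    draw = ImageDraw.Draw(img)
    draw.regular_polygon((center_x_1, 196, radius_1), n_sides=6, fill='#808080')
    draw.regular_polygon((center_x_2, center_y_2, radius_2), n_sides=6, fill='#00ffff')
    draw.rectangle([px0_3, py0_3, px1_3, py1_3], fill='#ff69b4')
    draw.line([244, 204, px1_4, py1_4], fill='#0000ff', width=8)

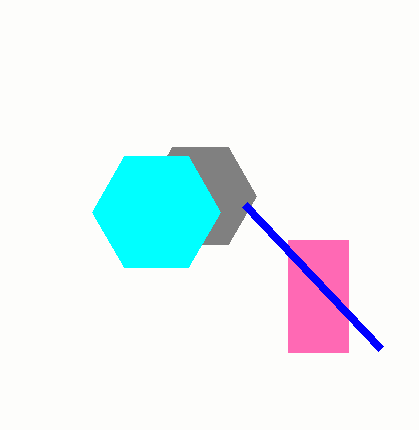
center_x_1 = 200; radius_1 = 56; center_x_2 = 156; center_y_2 = 212; radius_2 = 64; px0_3 = 288; py0_3 = 240; px1_3 = 348; py1_3 = 352; px1_4 = 380; py1_4 = 348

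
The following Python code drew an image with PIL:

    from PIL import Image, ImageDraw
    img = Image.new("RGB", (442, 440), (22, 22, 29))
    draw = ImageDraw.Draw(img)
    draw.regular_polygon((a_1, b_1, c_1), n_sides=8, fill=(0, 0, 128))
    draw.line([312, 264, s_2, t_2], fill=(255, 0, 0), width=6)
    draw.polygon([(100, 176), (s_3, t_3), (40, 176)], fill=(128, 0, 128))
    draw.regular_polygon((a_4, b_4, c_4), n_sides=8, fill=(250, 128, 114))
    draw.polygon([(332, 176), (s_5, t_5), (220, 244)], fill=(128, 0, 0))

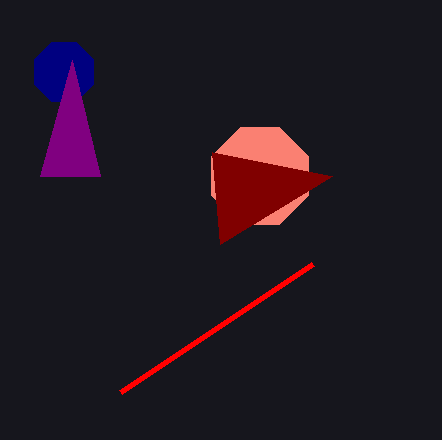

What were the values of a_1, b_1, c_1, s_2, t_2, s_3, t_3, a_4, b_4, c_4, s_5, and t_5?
a_1 = 64, b_1 = 72, c_1 = 32, s_2 = 120, t_2 = 392, s_3 = 72, t_3 = 60, a_4 = 260, b_4 = 176, c_4 = 52, s_5 = 212, t_5 = 152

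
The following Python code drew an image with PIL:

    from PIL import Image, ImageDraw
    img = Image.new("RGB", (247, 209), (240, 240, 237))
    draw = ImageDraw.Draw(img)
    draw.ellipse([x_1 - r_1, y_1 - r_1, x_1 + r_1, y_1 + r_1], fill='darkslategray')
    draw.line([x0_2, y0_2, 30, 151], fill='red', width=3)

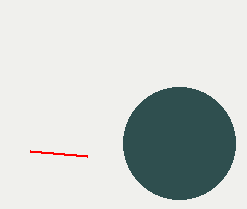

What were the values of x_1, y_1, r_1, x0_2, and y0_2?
x_1 = 179; y_1 = 143; r_1 = 56; x0_2 = 87; y0_2 = 156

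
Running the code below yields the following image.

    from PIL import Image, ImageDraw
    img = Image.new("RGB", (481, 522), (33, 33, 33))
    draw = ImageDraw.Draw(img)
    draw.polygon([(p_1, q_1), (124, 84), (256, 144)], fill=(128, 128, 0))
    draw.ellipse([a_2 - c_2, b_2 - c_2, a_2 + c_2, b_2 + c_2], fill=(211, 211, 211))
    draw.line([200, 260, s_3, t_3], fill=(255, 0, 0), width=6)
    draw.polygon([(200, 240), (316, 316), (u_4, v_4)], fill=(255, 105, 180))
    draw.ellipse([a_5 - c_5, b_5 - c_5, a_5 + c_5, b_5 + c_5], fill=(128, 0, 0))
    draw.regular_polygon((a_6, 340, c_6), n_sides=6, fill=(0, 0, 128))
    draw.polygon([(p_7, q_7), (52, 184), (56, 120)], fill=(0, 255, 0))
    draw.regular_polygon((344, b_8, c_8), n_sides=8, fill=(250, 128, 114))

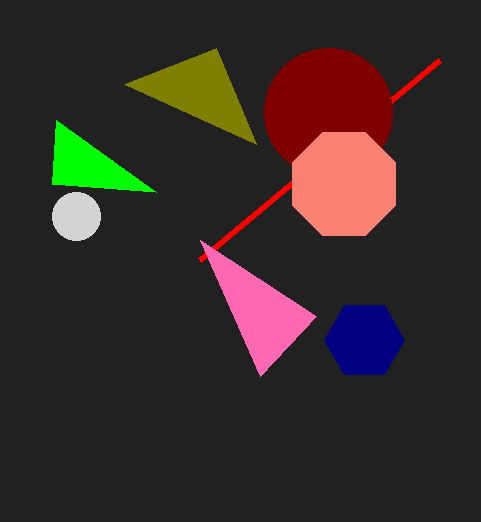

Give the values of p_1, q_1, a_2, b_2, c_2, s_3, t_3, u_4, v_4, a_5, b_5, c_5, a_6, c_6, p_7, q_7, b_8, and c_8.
p_1 = 216
q_1 = 48
a_2 = 76
b_2 = 216
c_2 = 24
s_3 = 440
t_3 = 60
u_4 = 260
v_4 = 376
a_5 = 328
b_5 = 112
c_5 = 64
a_6 = 364
c_6 = 40
p_7 = 156
q_7 = 192
b_8 = 184
c_8 = 56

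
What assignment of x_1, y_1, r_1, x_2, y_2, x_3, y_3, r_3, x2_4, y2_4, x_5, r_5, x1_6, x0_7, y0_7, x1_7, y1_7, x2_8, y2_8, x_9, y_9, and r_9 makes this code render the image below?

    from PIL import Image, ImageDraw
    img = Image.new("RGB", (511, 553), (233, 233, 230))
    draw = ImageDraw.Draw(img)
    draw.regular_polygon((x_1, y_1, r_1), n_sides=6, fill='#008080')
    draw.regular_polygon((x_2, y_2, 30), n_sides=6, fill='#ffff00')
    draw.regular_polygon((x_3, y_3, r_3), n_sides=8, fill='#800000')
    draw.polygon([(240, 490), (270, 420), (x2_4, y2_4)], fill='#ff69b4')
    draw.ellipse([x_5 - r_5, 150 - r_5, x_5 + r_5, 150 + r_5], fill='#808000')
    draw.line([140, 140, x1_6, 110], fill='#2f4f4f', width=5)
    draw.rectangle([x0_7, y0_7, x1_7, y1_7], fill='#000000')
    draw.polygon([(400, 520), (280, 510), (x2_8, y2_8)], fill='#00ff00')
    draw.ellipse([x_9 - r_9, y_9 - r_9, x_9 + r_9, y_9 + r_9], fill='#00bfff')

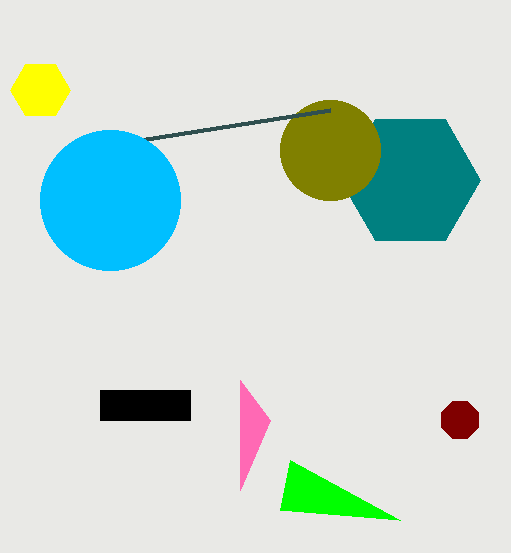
x_1 = 410; y_1 = 180; r_1 = 70; x_2 = 40; y_2 = 90; x_3 = 460; y_3 = 420; r_3 = 20; x2_4 = 240; y2_4 = 380; x_5 = 330; r_5 = 50; x1_6 = 330; x0_7 = 100; y0_7 = 390; x1_7 = 190; y1_7 = 420; x2_8 = 290; y2_8 = 460; x_9 = 110; y_9 = 200; r_9 = 70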